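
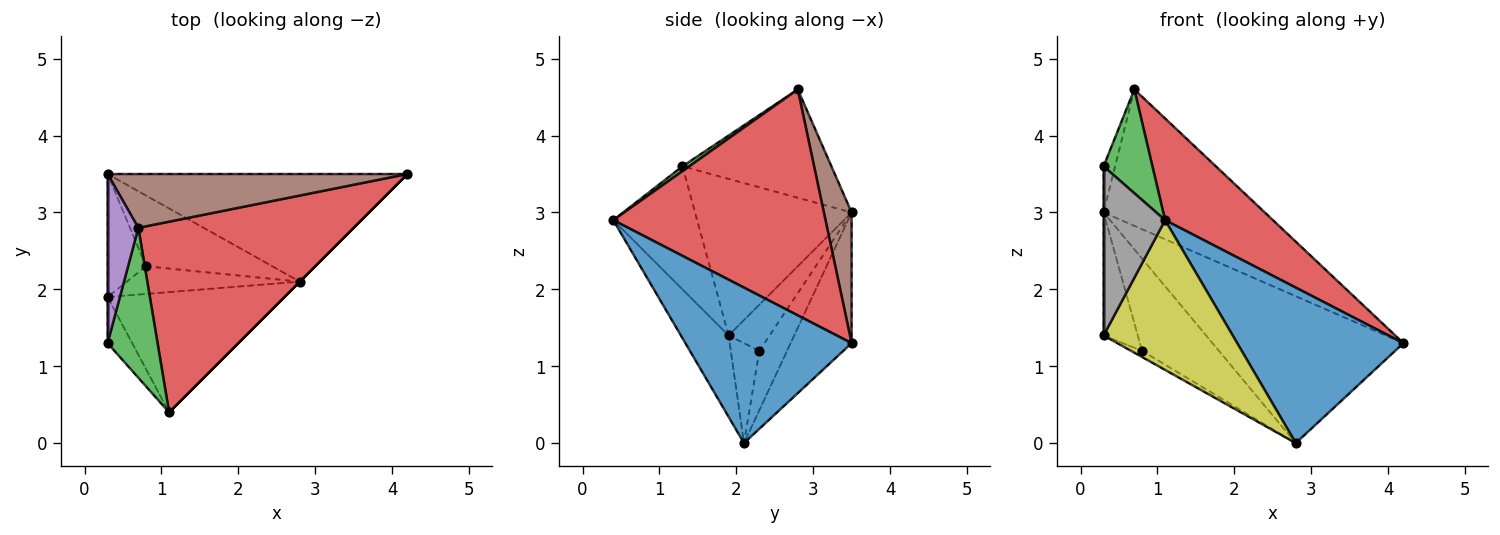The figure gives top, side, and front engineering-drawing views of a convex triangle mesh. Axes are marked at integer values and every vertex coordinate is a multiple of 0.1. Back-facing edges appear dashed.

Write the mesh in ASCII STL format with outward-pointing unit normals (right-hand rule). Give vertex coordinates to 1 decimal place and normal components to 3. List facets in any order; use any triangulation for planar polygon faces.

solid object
 facet normal 0.707 -0.707 0.000
  outer loop
   vertex 2.8 2.1 0.0
   vertex 4.2 3.5 1.3
   vertex 1.1 0.4 2.9
  endloop
 endfacet
 facet normal -0.250 0.781 -0.572
  outer loop
   vertex 0.3 3.5 3.0
   vertex 4.2 3.5 1.3
   vertex 2.8 2.1 0.0
  endloop
 endfacet
 facet normal 0.079 -0.567 0.820
  outer loop
   vertex 0.7 2.8 4.6
   vertex 0.3 1.3 3.6
   vertex 1.1 0.4 2.9
  endloop
 endfacet
 facet normal 0.679 -0.345 0.647
  outer loop
   vertex 0.7 2.8 4.6
   vertex 1.1 0.4 2.9
   vertex 4.2 3.5 1.3
  endloop
 endfacet
 facet normal -0.959 0.074 0.272
  outer loop
   vertex 0.7 2.8 4.6
   vertex 0.3 3.5 3.0
   vertex 0.3 1.3 3.6
  endloop
 endfacet
 facet normal 0.158 0.919 0.362
  outer loop
   vertex 0.7 2.8 4.6
   vertex 4.2 3.5 1.3
   vertex 0.3 3.5 3.0
  endloop
 endfacet
 facet normal -1.000 0.000 0.000
  outer loop
   vertex 0.3 1.9 1.4
   vertex 0.3 1.3 3.6
   vertex 0.3 3.5 3.0
  endloop
 endfacet
 facet normal -0.796 -0.584 -0.159
  outer loop
   vertex 0.3 1.9 1.4
   vertex 1.1 0.4 2.9
   vertex 0.3 1.3 3.6
  endloop
 endfacet
 facet normal -0.277 -0.749 -0.602
  outer loop
   vertex 0.3 1.9 1.4
   vertex 2.8 2.1 0.0
   vertex 1.1 0.4 2.9
  endloop
 endfacet
 facet normal -0.275 0.763 -0.585
  outer loop
   vertex 0.8 2.3 1.2
   vertex 0.3 3.5 3.0
   vertex 2.8 2.1 0.0
  endloop
 endfacet
 facet normal -0.491 0.189 -0.850
  outer loop
   vertex 0.8 2.3 1.2
   vertex 2.8 2.1 0.0
   vertex 0.3 1.9 1.4
  endloop
 endfacet
 facet normal -0.647 0.539 -0.539
  outer loop
   vertex 0.8 2.3 1.2
   vertex 0.3 1.9 1.4
   vertex 0.3 3.5 3.0
  endloop
 endfacet
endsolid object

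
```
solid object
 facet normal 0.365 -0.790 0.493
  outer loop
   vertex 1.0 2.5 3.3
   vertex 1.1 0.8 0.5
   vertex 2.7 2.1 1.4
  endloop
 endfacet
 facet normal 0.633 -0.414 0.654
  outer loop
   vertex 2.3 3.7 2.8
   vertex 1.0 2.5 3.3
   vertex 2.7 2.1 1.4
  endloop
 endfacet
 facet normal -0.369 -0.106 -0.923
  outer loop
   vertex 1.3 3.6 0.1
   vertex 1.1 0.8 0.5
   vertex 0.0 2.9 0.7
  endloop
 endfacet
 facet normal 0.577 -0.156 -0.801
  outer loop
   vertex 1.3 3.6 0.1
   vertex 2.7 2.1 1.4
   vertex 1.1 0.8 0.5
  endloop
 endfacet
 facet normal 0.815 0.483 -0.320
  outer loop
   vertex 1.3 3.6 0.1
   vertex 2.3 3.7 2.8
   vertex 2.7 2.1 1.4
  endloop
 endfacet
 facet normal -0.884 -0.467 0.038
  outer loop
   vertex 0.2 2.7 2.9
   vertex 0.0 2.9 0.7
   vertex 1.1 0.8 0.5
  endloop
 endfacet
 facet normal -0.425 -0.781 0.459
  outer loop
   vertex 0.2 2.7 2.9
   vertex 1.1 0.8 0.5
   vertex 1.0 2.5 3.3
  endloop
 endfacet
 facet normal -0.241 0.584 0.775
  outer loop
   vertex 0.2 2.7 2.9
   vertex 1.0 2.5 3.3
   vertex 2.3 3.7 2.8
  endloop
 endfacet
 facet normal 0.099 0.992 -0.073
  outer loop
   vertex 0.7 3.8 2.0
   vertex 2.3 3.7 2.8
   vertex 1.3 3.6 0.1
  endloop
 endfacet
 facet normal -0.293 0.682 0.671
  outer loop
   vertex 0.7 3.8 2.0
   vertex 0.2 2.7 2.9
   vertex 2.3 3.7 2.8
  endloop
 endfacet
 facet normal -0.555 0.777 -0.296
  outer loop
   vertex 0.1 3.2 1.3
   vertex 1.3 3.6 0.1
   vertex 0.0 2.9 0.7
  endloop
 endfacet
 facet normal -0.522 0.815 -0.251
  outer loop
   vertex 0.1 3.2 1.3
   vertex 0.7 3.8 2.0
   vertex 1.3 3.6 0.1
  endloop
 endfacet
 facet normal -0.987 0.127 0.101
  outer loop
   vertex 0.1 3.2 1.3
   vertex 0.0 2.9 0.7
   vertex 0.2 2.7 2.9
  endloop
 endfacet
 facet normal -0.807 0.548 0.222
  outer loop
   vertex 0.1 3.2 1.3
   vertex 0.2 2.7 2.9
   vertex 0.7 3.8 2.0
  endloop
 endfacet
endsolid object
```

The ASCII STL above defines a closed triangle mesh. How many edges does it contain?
21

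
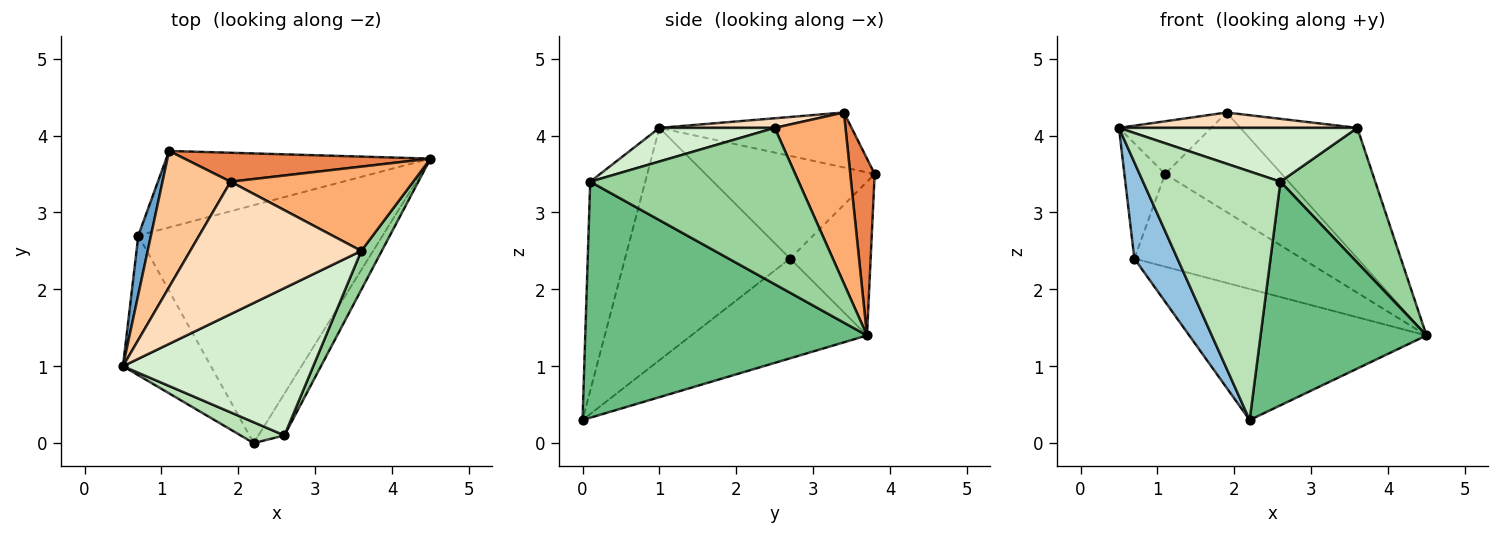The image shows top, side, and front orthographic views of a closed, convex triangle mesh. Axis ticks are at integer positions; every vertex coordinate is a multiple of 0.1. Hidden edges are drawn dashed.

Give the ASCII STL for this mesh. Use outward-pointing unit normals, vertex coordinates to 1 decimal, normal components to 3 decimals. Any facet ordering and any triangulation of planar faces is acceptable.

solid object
 facet normal -0.965 0.232 0.119
  outer loop
   vertex 0.7 2.7 2.4
   vertex 0.5 1.0 4.1
   vertex 1.1 3.8 3.5
  endloop
 endfacet
 facet normal -0.909 -0.237 -0.344
  outer loop
   vertex 0.7 2.7 2.4
   vertex 2.2 0.0 0.3
   vertex 0.5 1.0 4.1
  endloop
 endfacet
 facet normal -0.347 0.723 -0.597
  outer loop
   vertex 0.7 2.7 2.4
   vertex 1.1 3.8 3.5
   vertex 4.5 3.7 1.4
  endloop
 endfacet
 facet normal -0.337 0.454 -0.825
  outer loop
   vertex 0.7 2.7 2.4
   vertex 4.5 3.7 1.4
   vertex 2.2 0.0 0.3
  endloop
 endfacet
 facet normal 0.197 0.941 0.274
  outer loop
   vertex 1.9 3.4 4.3
   vertex 4.5 3.7 1.4
   vertex 1.1 3.8 3.5
  endloop
 endfacet
 facet normal 0.453 0.749 0.484
  outer loop
   vertex 1.9 3.4 4.3
   vertex 3.6 2.5 4.1
   vertex 4.5 3.7 1.4
  endloop
 endfacet
 facet normal -0.601 0.289 0.745
  outer loop
   vertex 1.9 3.4 4.3
   vertex 1.1 3.8 3.5
   vertex 0.5 1.0 4.1
  endloop
 endfacet
 facet normal 0.056 -0.115 0.992
  outer loop
   vertex 1.9 3.4 4.3
   vertex 0.5 1.0 4.1
   vertex 3.6 2.5 4.1
  endloop
 endfacet
 facet normal 0.858 -0.505 -0.094
  outer loop
   vertex 2.6 0.1 3.4
   vertex 2.2 0.0 0.3
   vertex 4.5 3.7 1.4
  endloop
 endfacet
 facet normal 0.904 -0.411 0.119
  outer loop
   vertex 2.6 0.1 3.4
   vertex 4.5 3.7 1.4
   vertex 3.6 2.5 4.1
  endloop
 endfacet
 facet normal -0.371 -0.925 0.078
  outer loop
   vertex 2.6 0.1 3.4
   vertex 0.5 1.0 4.1
   vertex 2.2 0.0 0.3
  endloop
 endfacet
 facet normal 0.164 -0.339 0.927
  outer loop
   vertex 2.6 0.1 3.4
   vertex 3.6 2.5 4.1
   vertex 0.5 1.0 4.1
  endloop
 endfacet
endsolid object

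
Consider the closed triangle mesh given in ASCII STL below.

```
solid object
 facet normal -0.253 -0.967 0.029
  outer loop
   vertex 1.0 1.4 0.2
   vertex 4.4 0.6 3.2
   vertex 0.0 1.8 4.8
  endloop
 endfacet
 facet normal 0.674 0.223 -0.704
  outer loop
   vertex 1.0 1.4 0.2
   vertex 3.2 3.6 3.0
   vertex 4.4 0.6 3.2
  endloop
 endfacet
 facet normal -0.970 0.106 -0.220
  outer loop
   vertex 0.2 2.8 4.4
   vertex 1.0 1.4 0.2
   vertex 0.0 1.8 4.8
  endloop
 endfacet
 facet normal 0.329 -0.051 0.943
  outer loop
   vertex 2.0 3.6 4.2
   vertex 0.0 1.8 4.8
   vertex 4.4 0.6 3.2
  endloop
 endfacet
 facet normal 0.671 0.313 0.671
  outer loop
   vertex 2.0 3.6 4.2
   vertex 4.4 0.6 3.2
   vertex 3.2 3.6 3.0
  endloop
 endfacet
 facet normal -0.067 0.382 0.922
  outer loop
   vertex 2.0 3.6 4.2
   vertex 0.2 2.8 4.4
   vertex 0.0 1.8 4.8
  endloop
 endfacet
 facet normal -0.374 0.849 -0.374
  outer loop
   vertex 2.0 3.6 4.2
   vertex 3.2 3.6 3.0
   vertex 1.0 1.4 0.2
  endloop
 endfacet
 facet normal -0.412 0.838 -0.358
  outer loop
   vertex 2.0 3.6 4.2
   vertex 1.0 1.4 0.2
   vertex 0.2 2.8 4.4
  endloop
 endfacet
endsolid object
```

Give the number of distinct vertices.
6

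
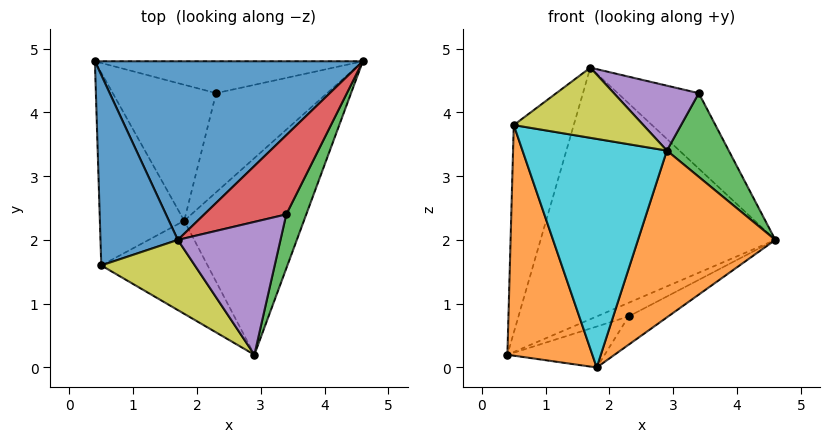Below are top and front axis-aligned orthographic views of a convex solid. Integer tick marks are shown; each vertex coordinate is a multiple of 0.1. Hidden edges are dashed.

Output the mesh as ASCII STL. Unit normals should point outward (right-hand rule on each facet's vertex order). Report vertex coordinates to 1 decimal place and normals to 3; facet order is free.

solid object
 facet normal -0.241 0.791 0.562
  outer loop
   vertex 1.7 2.0 4.7
   vertex 4.6 4.8 2.0
   vertex 0.4 4.8 0.2
  endloop
 endfacet
 facet normal 0.747 -0.430 -0.507
  outer loop
   vertex 1.8 2.3 0.0
   vertex 4.6 4.8 2.0
   vertex 2.9 0.2 3.4
  endloop
 endfacet
 facet normal 0.939 -0.290 0.187
  outer loop
   vertex 3.4 2.4 4.3
   vertex 2.9 0.2 3.4
   vertex 4.6 4.8 2.0
  endloop
 endfacet
 facet normal 0.008 0.690 0.724
  outer loop
   vertex 3.4 2.4 4.3
   vertex 4.6 4.8 2.0
   vertex 1.7 2.0 4.7
  endloop
 endfacet
 facet normal 0.300 -0.419 0.857
  outer loop
   vertex 3.4 2.4 4.3
   vertex 1.7 2.0 4.7
   vertex 2.9 0.2 3.4
  endloop
 endfacet
 facet normal 0.367 0.367 -0.855
  outer loop
   vertex 2.3 4.3 0.8
   vertex 0.4 4.8 0.2
   vertex 4.6 4.8 2.0
  endloop
 endfacet
 facet normal 0.354 0.270 -0.896
  outer loop
   vertex 2.3 4.3 0.8
   vertex 1.8 2.3 0.0
   vertex 0.4 4.8 0.2
  endloop
 endfacet
 facet normal 0.404 0.251 -0.880
  outer loop
   vertex 2.3 4.3 0.8
   vertex 4.6 4.8 2.0
   vertex 1.8 2.3 0.0
  endloop
 endfacet
 facet normal -0.283 -0.678 0.678
  outer loop
   vertex 0.5 1.6 3.8
   vertex 2.9 0.2 3.4
   vertex 1.7 2.0 4.7
  endloop
 endfacet
 facet normal -0.516 -0.793 -0.323
  outer loop
   vertex 0.5 1.6 3.8
   vertex 1.8 2.3 0.0
   vertex 2.9 0.2 3.4
  endloop
 endfacet
 facet normal -0.601 0.589 0.540
  outer loop
   vertex 0.5 1.6 3.8
   vertex 1.7 2.0 4.7
   vertex 0.4 4.8 0.2
  endloop
 endfacet
 facet normal -0.825 -0.433 -0.362
  outer loop
   vertex 0.5 1.6 3.8
   vertex 0.4 4.8 0.2
   vertex 1.8 2.3 0.0
  endloop
 endfacet
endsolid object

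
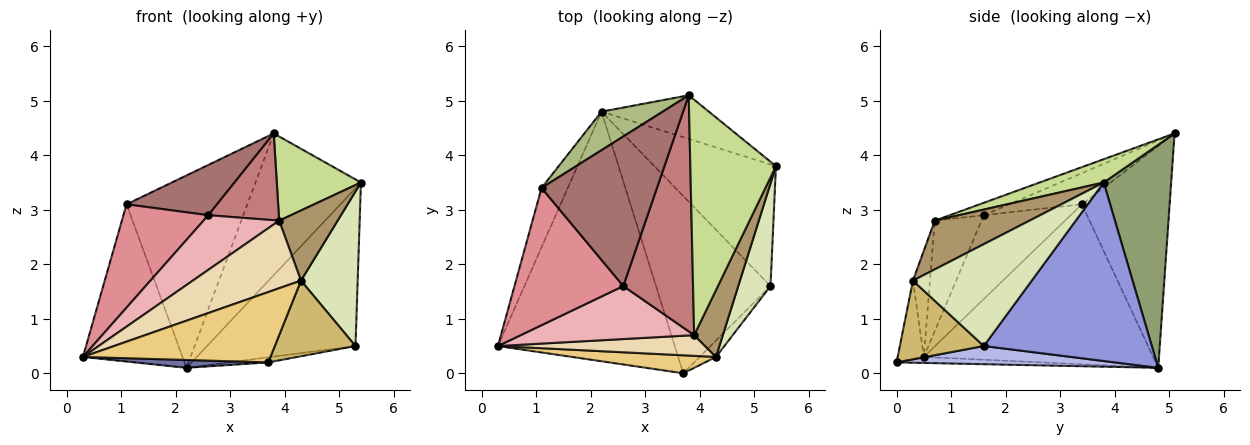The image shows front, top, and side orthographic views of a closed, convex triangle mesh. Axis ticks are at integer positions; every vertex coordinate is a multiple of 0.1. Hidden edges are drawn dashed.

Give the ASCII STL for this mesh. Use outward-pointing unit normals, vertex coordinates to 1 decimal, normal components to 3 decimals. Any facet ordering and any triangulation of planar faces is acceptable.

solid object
 facet normal -0.034 -0.031 -0.999
  outer loop
   vertex 3.7 0.0 0.2
   vertex 0.3 0.5 0.3
   vertex 2.2 4.8 0.1
  endloop
 endfacet
 facet normal -0.907 0.394 -0.149
  outer loop
   vertex 1.1 3.4 3.1
   vertex 2.2 4.8 0.1
   vertex 0.3 0.5 0.3
  endloop
 endfacet
 facet normal 0.667 0.590 -0.455
  outer loop
   vertex 5.3 1.6 0.5
   vertex 2.2 4.8 0.1
   vertex 5.4 3.8 3.5
  endloop
 endfacet
 facet normal 0.157 0.028 -0.987
  outer loop
   vertex 5.3 1.6 0.5
   vertex 3.7 0.0 0.2
   vertex 2.2 4.8 0.1
  endloop
 endfacet
 facet normal 0.521 0.816 -0.251
  outer loop
   vertex 3.8 5.1 4.4
   vertex 5.4 3.8 3.5
   vertex 2.2 4.8 0.1
  endloop
 endfacet
 facet normal -0.580 0.799 0.160
  outer loop
   vertex 3.8 5.1 4.4
   vertex 2.2 4.8 0.1
   vertex 1.1 3.4 3.1
  endloop
 endfacet
 facet normal 0.248 -0.326 0.912
  outer loop
   vertex 3.9 0.7 2.8
   vertex 5.4 3.8 3.5
   vertex 3.8 5.1 4.4
  endloop
 endfacet
 facet normal 0.868 -0.414 0.275
  outer loop
   vertex 4.3 0.3 1.7
   vertex 5.3 1.6 0.5
   vertex 5.4 3.8 3.5
  endloop
 endfacet
 facet normal 0.761 -0.469 0.447
  outer loop
   vertex 4.3 0.3 1.7
   vertex 5.4 3.8 3.5
   vertex 3.9 0.7 2.8
  endloop
 endfacet
 facet normal 0.713 -0.685 -0.148
  outer loop
   vertex 4.3 0.3 1.7
   vertex 3.7 0.0 0.2
   vertex 5.3 1.6 0.5
  endloop
 endfacet
 facet normal -0.134 -0.960 0.246
  outer loop
   vertex 4.3 0.3 1.7
   vertex 0.3 0.5 0.3
   vertex 3.7 0.0 0.2
  endloop
 endfacet
 facet normal -0.149 -0.945 0.290
  outer loop
   vertex 4.3 0.3 1.7
   vertex 3.9 0.7 2.8
   vertex 0.3 0.5 0.3
  endloop
 endfacet
 facet normal -0.248 -0.309 0.918
  outer loop
   vertex 2.6 1.6 2.9
   vertex 3.8 5.1 4.4
   vertex 1.1 3.4 3.1
  endloop
 endfacet
 facet normal -0.164 -0.340 0.926
  outer loop
   vertex 2.6 1.6 2.9
   vertex 3.9 0.7 2.8
   vertex 3.8 5.1 4.4
  endloop
 endfacet
 facet normal -0.524 -0.512 0.680
  outer loop
   vertex 2.6 1.6 2.9
   vertex 1.1 3.4 3.1
   vertex 0.3 0.5 0.3
  endloop
 endfacet
 facet normal -0.405 -0.656 0.636
  outer loop
   vertex 2.6 1.6 2.9
   vertex 0.3 0.5 0.3
   vertex 3.9 0.7 2.8
  endloop
 endfacet
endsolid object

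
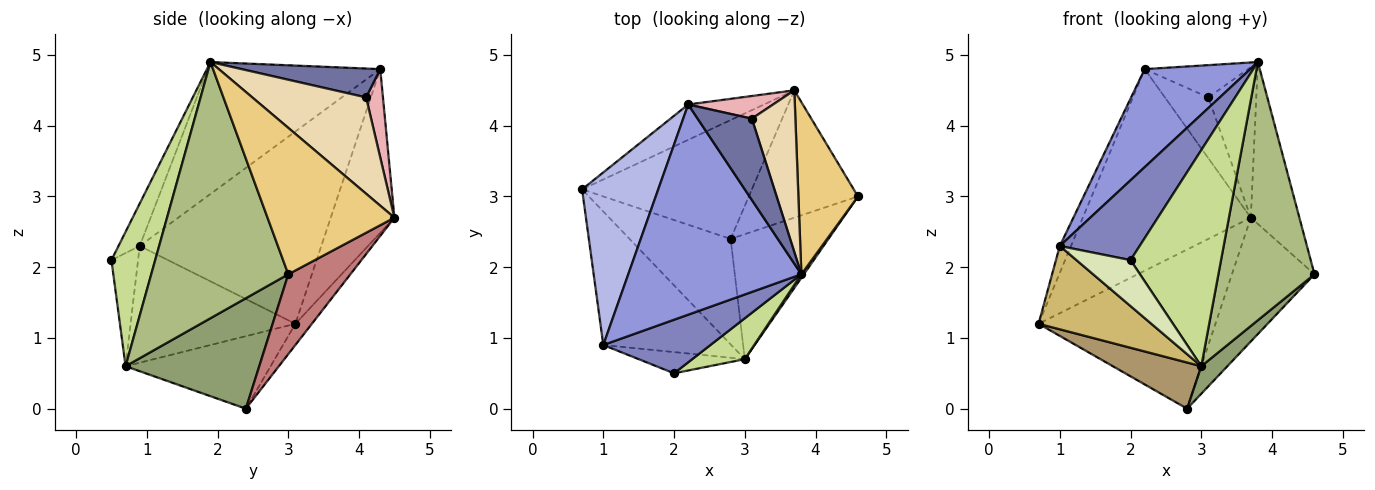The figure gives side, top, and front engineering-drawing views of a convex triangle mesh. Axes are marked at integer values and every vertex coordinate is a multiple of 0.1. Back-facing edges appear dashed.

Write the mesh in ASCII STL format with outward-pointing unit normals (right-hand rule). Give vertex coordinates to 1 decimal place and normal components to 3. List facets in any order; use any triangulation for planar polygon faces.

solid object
 facet normal 0.444 0.330 0.833
  outer loop
   vertex 3.1 4.1 4.4
   vertex 2.2 4.3 4.8
   vertex 3.8 1.9 4.9
  endloop
 endfacet
 facet normal -0.216 -0.811 0.544
  outer loop
   vertex 1.0 0.9 2.3
   vertex 2.0 0.5 2.1
   vertex 3.8 1.9 4.9
  endloop
 endfacet
 facet normal -0.568 -0.348 0.746
  outer loop
   vertex 1.0 0.9 2.3
   vertex 3.8 1.9 4.9
   vertex 2.2 4.3 4.8
  endloop
 endfacet
 facet normal -0.928 0.057 0.368
  outer loop
   vertex 1.0 0.9 2.3
   vertex 2.2 4.3 4.8
   vertex 0.7 3.1 1.2
  endloop
 endfacet
 facet normal 0.741 -0.144 -0.656
  outer loop
   vertex 3.0 0.7 0.6
   vertex 2.8 2.4 0.0
   vertex 4.6 3.0 1.9
  endloop
 endfacet
 facet normal 0.819 -0.574 0.008
  outer loop
   vertex 3.0 0.7 0.6
   vertex 4.6 3.0 1.9
   vertex 3.8 1.9 4.9
  endloop
 endfacet
 facet normal 0.429 -0.887 0.168
  outer loop
   vertex 3.0 0.7 0.6
   vertex 3.8 1.9 4.9
   vertex 2.0 0.5 2.1
  endloop
 endfacet
 facet normal -0.408 -0.829 -0.383
  outer loop
   vertex 3.0 0.7 0.6
   vertex 2.0 0.5 2.1
   vertex 1.0 0.9 2.3
  endloop
 endfacet
 facet normal -0.549 -0.335 -0.766
  outer loop
   vertex 3.0 0.7 0.6
   vertex 0.7 3.1 1.2
   vertex 2.8 2.4 0.0
  endloop
 endfacet
 facet normal -0.612 -0.419 -0.671
  outer loop
   vertex 3.0 0.7 0.6
   vertex 1.0 0.9 2.3
   vertex 0.7 3.1 1.2
  endloop
 endfacet
 facet normal 0.873 0.334 0.355
  outer loop
   vertex 3.7 4.5 2.7
   vertex 3.8 1.9 4.9
   vertex 4.6 3.0 1.9
  endloop
 endfacet
 facet normal 0.851 0.358 0.385
  outer loop
   vertex 3.7 4.5 2.7
   vertex 3.1 4.1 4.4
   vertex 3.8 1.9 4.9
  endloop
 endfacet
 facet normal -0.075 0.799 -0.597
  outer loop
   vertex 3.7 4.5 2.7
   vertex 2.8 2.4 0.0
   vertex 0.7 3.1 1.2
  endloop
 endfacet
 facet normal 0.464 0.617 -0.635
  outer loop
   vertex 3.7 4.5 2.7
   vertex 4.6 3.0 1.9
   vertex 2.8 2.4 0.0
  endloop
 endfacet
 facet normal -0.350 0.923 -0.162
  outer loop
   vertex 3.7 4.5 2.7
   vertex 0.7 3.1 1.2
   vertex 2.2 4.3 4.8
  endloop
 endfacet
 facet normal 0.341 0.881 0.328
  outer loop
   vertex 3.7 4.5 2.7
   vertex 2.2 4.3 4.8
   vertex 3.1 4.1 4.4
  endloop
 endfacet
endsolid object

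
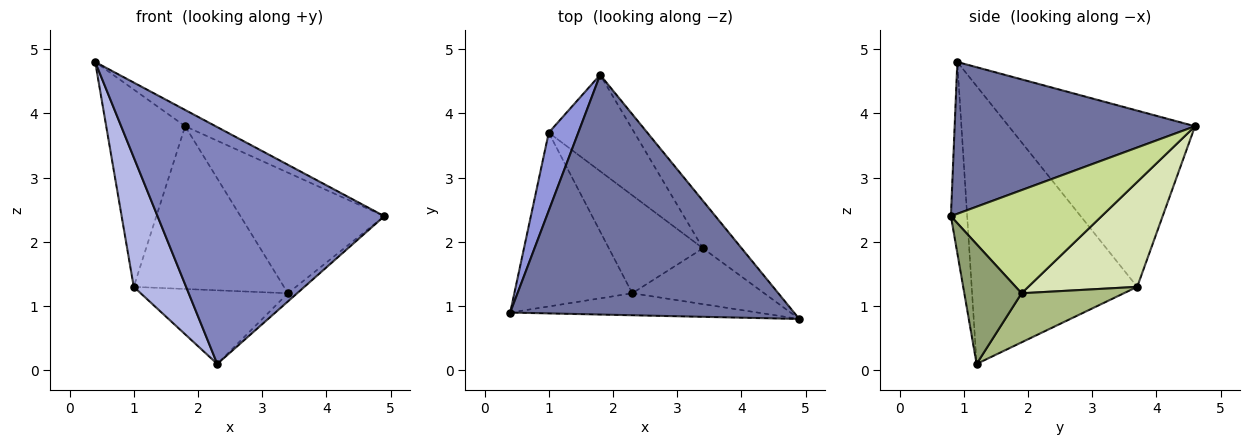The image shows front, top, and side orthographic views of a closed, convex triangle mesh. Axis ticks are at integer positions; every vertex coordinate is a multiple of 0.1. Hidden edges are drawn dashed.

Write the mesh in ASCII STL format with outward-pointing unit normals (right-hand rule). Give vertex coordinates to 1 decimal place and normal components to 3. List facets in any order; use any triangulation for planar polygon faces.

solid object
 facet normal 0.471 0.060 0.880
  outer loop
   vertex 1.8 4.6 3.8
   vertex 0.4 0.9 4.8
   vertex 4.9 0.8 2.4
  endloop
 endfacet
 facet normal -0.071 -0.993 -0.092
  outer loop
   vertex 2.3 1.2 0.1
   vertex 4.9 0.8 2.4
   vertex 0.4 0.9 4.8
  endloop
 endfacet
 facet normal -0.910 0.386 0.152
  outer loop
   vertex 1.0 3.7 1.3
   vertex 0.4 0.9 4.8
   vertex 1.8 4.6 3.8
  endloop
 endfacet
 facet normal -0.884 -0.280 -0.375
  outer loop
   vertex 1.0 3.7 1.3
   vertex 2.3 1.2 0.1
   vertex 0.4 0.9 4.8
  endloop
 endfacet
 facet normal 0.668 0.108 -0.736
  outer loop
   vertex 3.4 1.9 1.2
   vertex 4.9 0.8 2.4
   vertex 2.3 1.2 0.1
  endloop
 endfacet
 facet normal 0.385 0.554 -0.738
  outer loop
   vertex 3.4 1.9 1.2
   vertex 2.3 1.2 0.1
   vertex 1.0 3.7 1.3
  endloop
 endfacet
 facet normal 0.698 0.666 -0.262
  outer loop
   vertex 3.4 1.9 1.2
   vertex 1.8 4.6 3.8
   vertex 4.9 0.8 2.4
  endloop
 endfacet
 facet normal 0.529 0.730 -0.432
  outer loop
   vertex 3.4 1.9 1.2
   vertex 1.0 3.7 1.3
   vertex 1.8 4.6 3.8
  endloop
 endfacet
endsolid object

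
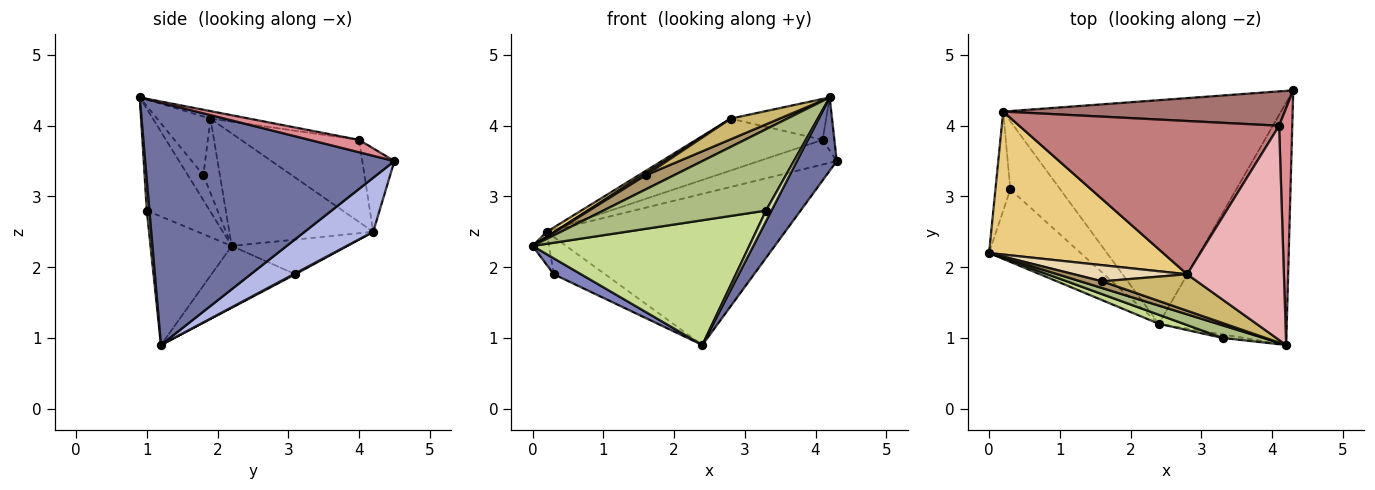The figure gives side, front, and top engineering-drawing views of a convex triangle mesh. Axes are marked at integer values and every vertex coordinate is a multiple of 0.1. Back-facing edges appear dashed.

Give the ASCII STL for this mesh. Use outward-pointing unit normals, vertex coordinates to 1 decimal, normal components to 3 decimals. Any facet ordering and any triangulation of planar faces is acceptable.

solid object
 facet normal 0.876 -0.140 -0.462
  outer loop
   vertex 2.4 1.2 0.9
   vertex 4.3 4.5 3.5
   vertex 4.2 0.9 4.4
  endloop
 endfacet
 facet normal -0.550 -0.179 -0.816
  outer loop
   vertex 0.3 3.1 1.9
   vertex 2.4 1.2 0.9
   vertex 0.0 2.2 2.3
  endloop
 endfacet
 facet normal -0.911 0.130 -0.391
  outer loop
   vertex 0.2 4.2 2.5
   vertex 0.3 3.1 1.9
   vertex 0.0 2.2 2.3
  endloop
 endfacet
 facet normal 0.159 0.553 -0.818
  outer loop
   vertex 0.2 4.2 2.5
   vertex 4.3 4.5 3.5
   vertex 2.4 1.2 0.9
  endloop
 endfacet
 facet normal 0.017 0.480 -0.877
  outer loop
   vertex 0.2 4.2 2.5
   vertex 2.4 1.2 0.9
   vertex 0.3 3.1 1.9
  endloop
 endfacet
 facet normal -0.357 -0.923 0.143
  outer loop
   vertex 3.3 1.0 2.8
   vertex 4.2 0.9 4.4
   vertex 0.0 2.2 2.3
  endloop
 endfacet
 facet normal -0.350 -0.934 0.067
  outer loop
   vertex 3.3 1.0 2.8
   vertex 0.0 2.2 2.3
   vertex 2.4 1.2 0.9
  endloop
 endfacet
 facet normal 0.415 -0.863 -0.288
  outer loop
   vertex 3.3 1.0 2.8
   vertex 2.4 1.2 0.9
   vertex 4.2 0.9 4.4
  endloop
 endfacet
 facet normal -0.443 -0.809 0.385
  outer loop
   vertex 1.6 1.8 3.3
   vertex 0.0 2.2 2.3
   vertex 4.2 0.9 4.4
  endloop
 endfacet
 facet normal -0.474 -0.434 0.766
  outer loop
   vertex 2.8 1.9 4.1
   vertex 1.6 1.8 3.3
   vertex 4.2 0.9 4.4
  endloop
 endfacet
 facet normal -0.543 -0.030 0.839
  outer loop
   vertex 2.8 1.9 4.1
   vertex 0.2 4.2 2.5
   vertex 0.0 2.2 2.3
  endloop
 endfacet
 facet normal -0.546 -0.104 0.832
  outer loop
   vertex 2.8 1.9 4.1
   vertex 0.0 2.2 2.3
   vertex 1.6 1.8 3.3
  endloop
 endfacet
 facet normal -0.234 0.567 0.790
  outer loop
   vertex 4.1 4.0 3.8
   vertex 4.3 4.5 3.5
   vertex 0.2 4.2 2.5
  endloop
 endfacet
 facet normal -0.287 0.307 0.907
  outer loop
   vertex 4.1 4.0 3.8
   vertex 0.2 4.2 2.5
   vertex 2.8 1.9 4.1
  endloop
 endfacet
 facet normal 0.676 0.161 0.719
  outer loop
   vertex 4.1 4.0 3.8
   vertex 4.2 0.9 4.4
   vertex 4.3 4.5 3.5
  endloop
 endfacet
 facet normal -0.076 0.187 0.979
  outer loop
   vertex 4.1 4.0 3.8
   vertex 2.8 1.9 4.1
   vertex 4.2 0.9 4.4
  endloop
 endfacet
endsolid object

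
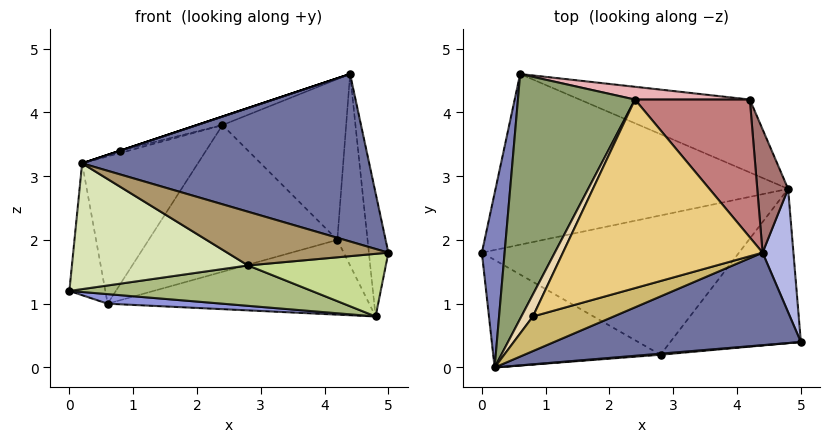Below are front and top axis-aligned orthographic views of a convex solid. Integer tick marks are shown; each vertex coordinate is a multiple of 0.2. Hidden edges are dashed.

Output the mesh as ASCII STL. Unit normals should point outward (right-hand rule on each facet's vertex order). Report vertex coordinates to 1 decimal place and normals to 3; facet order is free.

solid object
 facet normal 0.209 -0.856 0.473
  outer loop
   vertex 0.2 0.0 3.2
   vertex 5.0 0.4 1.8
   vertex 4.4 1.8 4.6
  endloop
 endfacet
 facet normal -0.931 0.220 0.291
  outer loop
   vertex 0.2 0.0 3.2
   vertex 0.6 4.6 1.0
   vertex 0.0 1.8 1.2
  endloop
 endfacet
 facet normal -0.071 -0.056 -0.996
  outer loop
   vertex 4.8 2.8 0.8
   vertex 0.0 1.8 1.2
   vertex 0.6 4.6 1.0
  endloop
 endfacet
 facet normal 0.980 0.140 0.140
  outer loop
   vertex 4.8 2.8 0.8
   vertex 4.4 1.8 4.6
   vertex 5.0 0.4 1.8
  endloop
 endfacet
 facet normal -0.773 0.327 0.544
  outer loop
   vertex 2.4 4.2 3.8
   vertex 0.6 4.6 1.0
   vertex 0.2 0.0 3.2
  endloop
 endfacet
 facet normal -0.022 -0.279 -0.960
  outer loop
   vertex 2.8 0.2 1.6
   vertex 0.0 1.8 1.2
   vertex 4.8 2.8 0.8
  endloop
 endfacet
 facet normal 0.118 -0.374 -0.920
  outer loop
   vertex 2.8 0.2 1.6
   vertex 4.8 2.8 0.8
   vertex 5.0 0.4 1.8
  endloop
 endfacet
 facet normal -0.323 -0.719 -0.615
  outer loop
   vertex 2.8 0.2 1.6
   vertex 0.2 0.0 3.2
   vertex 0.0 1.8 1.2
  endloop
 endfacet
 facet normal 0.089 -0.996 0.020
  outer loop
   vertex 2.8 0.2 1.6
   vertex 5.0 0.4 1.8
   vertex 0.2 0.0 3.2
  endloop
 endfacet
 facet normal -0.316 0.000 0.949
  outer loop
   vertex 0.8 0.8 3.4
   vertex 0.2 0.0 3.2
   vertex 4.4 1.8 4.6
  endloop
 endfacet
 facet normal -0.327 0.043 0.944
  outer loop
   vertex 0.8 0.8 3.4
   vertex 4.4 1.8 4.6
   vertex 2.4 4.2 3.8
  endloop
 endfacet
 facet normal -0.426 0.095 0.900
  outer loop
   vertex 0.8 0.8 3.4
   vertex 2.4 4.2 3.8
   vertex 0.2 0.0 3.2
  endloop
 endfacet
 facet normal 0.950 0.262 0.169
  outer loop
   vertex 4.2 4.2 2.0
   vertex 4.4 1.8 4.6
   vertex 4.8 2.8 0.8
  endloop
 endfacet
 facet normal 0.545 0.636 0.545
  outer loop
   vertex 4.2 4.2 2.0
   vertex 2.4 4.2 3.8
   vertex 4.4 1.8 4.6
  endloop
 endfacet
 facet normal 0.264 0.690 -0.674
  outer loop
   vertex 4.2 4.2 2.0
   vertex 4.8 2.8 0.8
   vertex 0.6 4.6 1.0
  endloop
 endfacet
 facet normal 0.086 0.993 0.086
  outer loop
   vertex 4.2 4.2 2.0
   vertex 0.6 4.6 1.0
   vertex 2.4 4.2 3.8
  endloop
 endfacet
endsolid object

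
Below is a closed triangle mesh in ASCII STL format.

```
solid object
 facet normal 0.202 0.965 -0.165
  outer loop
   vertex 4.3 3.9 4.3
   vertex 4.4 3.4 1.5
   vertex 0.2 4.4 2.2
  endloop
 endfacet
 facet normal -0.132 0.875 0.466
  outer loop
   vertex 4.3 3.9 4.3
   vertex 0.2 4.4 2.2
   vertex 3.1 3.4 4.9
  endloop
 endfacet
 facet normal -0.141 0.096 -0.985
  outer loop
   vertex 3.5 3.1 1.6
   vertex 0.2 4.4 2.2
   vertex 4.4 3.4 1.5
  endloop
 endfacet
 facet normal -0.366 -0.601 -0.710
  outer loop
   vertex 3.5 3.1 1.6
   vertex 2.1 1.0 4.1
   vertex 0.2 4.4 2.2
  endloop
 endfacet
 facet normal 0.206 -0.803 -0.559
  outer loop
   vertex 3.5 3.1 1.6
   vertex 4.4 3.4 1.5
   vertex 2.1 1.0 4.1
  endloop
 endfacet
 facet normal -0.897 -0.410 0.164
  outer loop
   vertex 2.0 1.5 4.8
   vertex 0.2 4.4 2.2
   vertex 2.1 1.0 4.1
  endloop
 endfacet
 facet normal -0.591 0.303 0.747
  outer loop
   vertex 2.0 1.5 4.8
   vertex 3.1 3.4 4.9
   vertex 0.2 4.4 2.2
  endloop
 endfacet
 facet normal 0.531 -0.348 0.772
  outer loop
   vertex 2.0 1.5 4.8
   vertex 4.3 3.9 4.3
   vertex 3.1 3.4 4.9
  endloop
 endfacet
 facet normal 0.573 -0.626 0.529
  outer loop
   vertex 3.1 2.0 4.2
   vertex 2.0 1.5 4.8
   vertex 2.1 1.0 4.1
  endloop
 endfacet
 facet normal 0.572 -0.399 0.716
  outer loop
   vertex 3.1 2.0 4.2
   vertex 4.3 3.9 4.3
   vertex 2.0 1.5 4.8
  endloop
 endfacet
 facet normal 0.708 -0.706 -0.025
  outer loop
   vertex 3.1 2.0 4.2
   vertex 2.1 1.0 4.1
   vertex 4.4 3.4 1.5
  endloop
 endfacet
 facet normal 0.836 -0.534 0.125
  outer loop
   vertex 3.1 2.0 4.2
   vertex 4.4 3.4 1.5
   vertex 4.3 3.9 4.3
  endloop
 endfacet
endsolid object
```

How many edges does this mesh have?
18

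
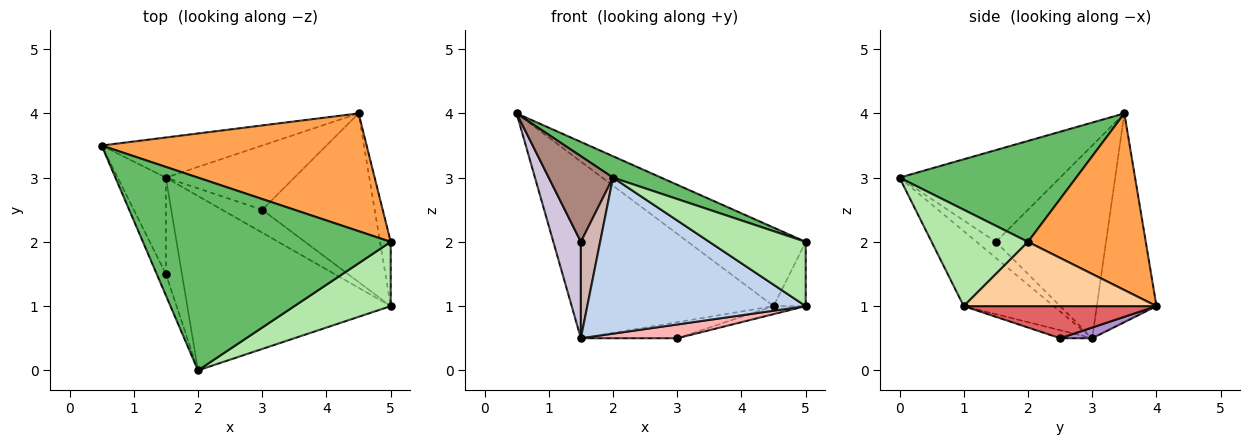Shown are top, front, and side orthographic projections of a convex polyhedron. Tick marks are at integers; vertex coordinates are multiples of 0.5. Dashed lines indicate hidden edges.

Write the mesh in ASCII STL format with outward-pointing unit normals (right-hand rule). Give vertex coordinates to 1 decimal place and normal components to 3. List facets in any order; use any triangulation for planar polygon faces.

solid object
 facet normal -0.277 0.937 -0.213
  outer loop
   vertex 1.5 3.0 0.5
   vertex 0.5 3.5 4.0
   vertex 4.5 4.0 1.0
  endloop
 endfacet
 facet normal -0.265 -0.643 -0.719
  outer loop
   vertex 2.0 0.0 3.0
   vertex 1.5 3.0 0.5
   vertex 5.0 1.0 1.0
  endloop
 endfacet
 facet normal 0.485 0.485 0.728
  outer loop
   vertex 5.0 2.0 2.0
   vertex 4.5 4.0 1.0
   vertex 0.5 3.5 4.0
  endloop
 endfacet
 facet normal 0.973 0.162 -0.162
  outer loop
   vertex 5.0 2.0 2.0
   vertex 5.0 1.0 1.0
   vertex 4.5 4.0 1.0
  endloop
 endfacet
 facet normal 0.375 -0.102 0.921
  outer loop
   vertex 5.0 2.0 2.0
   vertex 0.5 3.5 4.0
   vertex 2.0 0.0 3.0
  endloop
 endfacet
 facet normal 0.577 -0.577 0.577
  outer loop
   vertex 5.0 2.0 2.0
   vertex 2.0 0.0 3.0
   vertex 5.0 1.0 1.0
  endloop
 endfacet
 facet normal 0.274 0.046 -0.961
  outer loop
   vertex 3.0 2.5 0.5
   vertex 4.5 4.0 1.0
   vertex 5.0 1.0 1.0
  endloop
 endfacet
 facet normal -0.169 -0.507 -0.845
  outer loop
   vertex 3.0 2.5 0.5
   vertex 5.0 1.0 1.0
   vertex 1.5 3.0 0.5
  endloop
 endfacet
 facet normal 0.081 0.242 -0.967
  outer loop
   vertex 3.0 2.5 0.5
   vertex 1.5 3.0 0.5
   vertex 4.5 4.0 1.0
  endloop
 endfacet
 facet normal -0.943 -0.236 -0.236
  outer loop
   vertex 1.5 1.5 2.0
   vertex 0.5 3.5 4.0
   vertex 1.5 3.0 0.5
  endloop
 endfacet
 facet normal -0.925 -0.370 -0.092
  outer loop
   vertex 1.5 1.5 2.0
   vertex 2.0 0.0 3.0
   vertex 0.5 3.5 4.0
  endloop
 endfacet
 facet normal -0.577 -0.577 -0.577
  outer loop
   vertex 1.5 1.5 2.0
   vertex 1.5 3.0 0.5
   vertex 2.0 0.0 3.0
  endloop
 endfacet
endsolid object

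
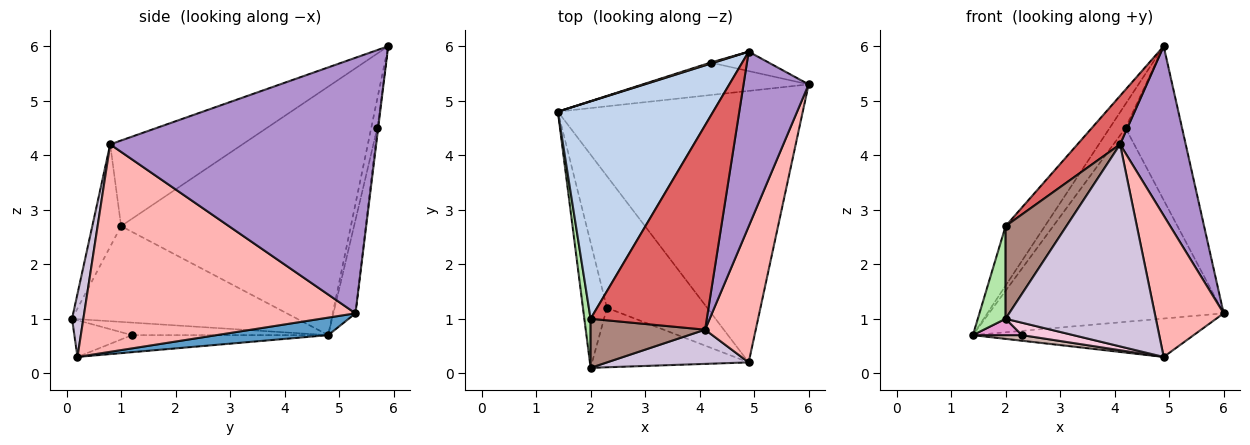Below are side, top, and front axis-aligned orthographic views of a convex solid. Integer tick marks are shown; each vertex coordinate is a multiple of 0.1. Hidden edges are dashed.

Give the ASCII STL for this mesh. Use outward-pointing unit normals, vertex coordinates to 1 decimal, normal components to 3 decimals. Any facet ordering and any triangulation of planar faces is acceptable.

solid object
 facet normal 0.071 0.140 -0.988
  outer loop
   vertex 4.9 0.2 0.3
   vertex 1.4 4.8 0.7
   vertex 6.0 5.3 1.1
  endloop
 endfacet
 facet normal -0.839 0.144 0.524
  outer loop
   vertex 2.0 1.0 2.7
   vertex 4.9 5.9 6.0
   vertex 1.4 4.8 0.7
  endloop
 endfacet
 facet normal -0.092 0.982 -0.164
  outer loop
   vertex 4.2 5.7 4.5
   vertex 6.0 5.3 1.1
   vertex 1.4 4.8 0.7
  endloop
 endfacet
 facet normal -0.357 0.933 0.042
  outer loop
   vertex 4.2 5.7 4.5
   vertex 1.4 4.8 0.7
   vertex 4.9 5.9 6.0
  endloop
 endfacet
 facet normal -0.016 0.992 -0.125
  outer loop
   vertex 4.2 5.7 4.5
   vertex 4.9 5.9 6.0
   vertex 6.0 5.3 1.1
  endloop
 endfacet
 facet normal -0.990 -0.122 0.065
  outer loop
   vertex 2.0 0.1 1.0
   vertex 2.0 1.0 2.7
   vertex 1.4 4.8 0.7
  endloop
 endfacet
 facet normal -0.583 -0.188 0.791
  outer loop
   vertex 4.1 0.8 4.2
   vertex 4.9 5.9 6.0
   vertex 2.0 1.0 2.7
  endloop
 endfacet
 facet normal 0.943 -0.240 0.230
  outer loop
   vertex 4.1 0.8 4.2
   vertex 4.9 0.2 0.3
   vertex 6.0 5.3 1.1
  endloop
 endfacet
 facet normal 0.942 -0.233 0.240
  outer loop
   vertex 4.1 0.8 4.2
   vertex 6.0 5.3 1.1
   vertex 4.9 5.9 6.0
  endloop
 endfacet
 facet normal 0.074 -0.983 0.166
  outer loop
   vertex 4.1 0.8 4.2
   vertex 2.0 0.1 1.0
   vertex 4.9 0.2 0.3
  endloop
 endfacet
 facet normal -0.386 -0.815 0.432
  outer loop
   vertex 4.1 0.8 4.2
   vertex 2.0 1.0 2.7
   vertex 2.0 0.1 1.0
  endloop
 endfacet
 facet normal -0.168 -0.042 -0.985
  outer loop
   vertex 2.3 1.2 0.7
   vertex 1.4 4.8 0.7
   vertex 4.9 0.2 0.3
  endloop
 endfacet
 facet normal -0.460 -0.115 -0.881
  outer loop
   vertex 2.3 1.2 0.7
   vertex 2.0 0.1 1.0
   vertex 1.4 4.8 0.7
  endloop
 endfacet
 facet normal -0.223 -0.199 -0.954
  outer loop
   vertex 2.3 1.2 0.7
   vertex 4.9 0.2 0.3
   vertex 2.0 0.1 1.0
  endloop
 endfacet
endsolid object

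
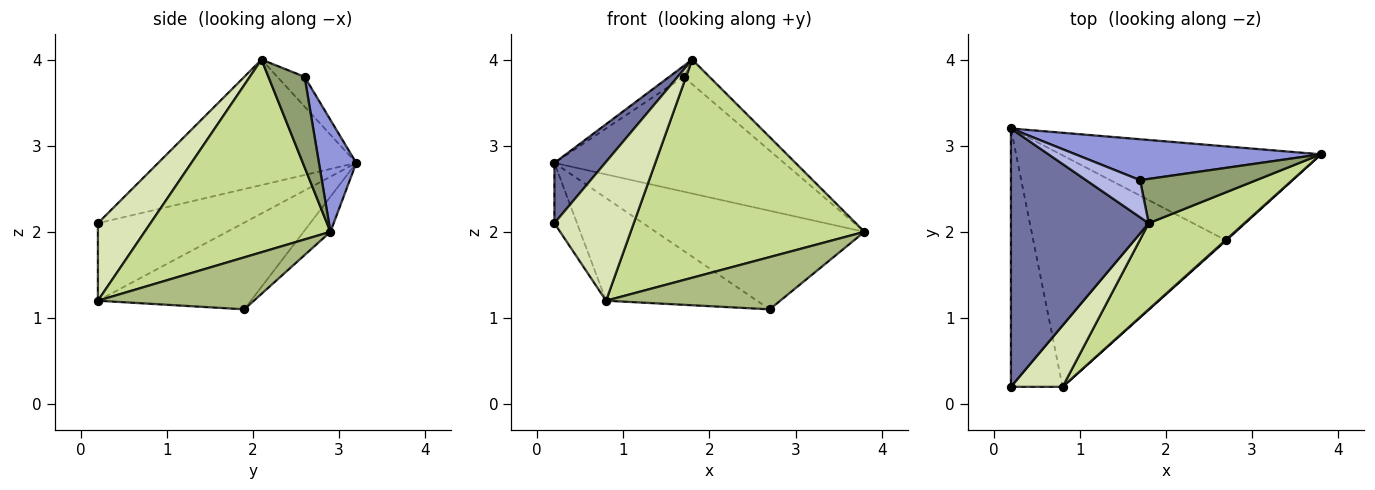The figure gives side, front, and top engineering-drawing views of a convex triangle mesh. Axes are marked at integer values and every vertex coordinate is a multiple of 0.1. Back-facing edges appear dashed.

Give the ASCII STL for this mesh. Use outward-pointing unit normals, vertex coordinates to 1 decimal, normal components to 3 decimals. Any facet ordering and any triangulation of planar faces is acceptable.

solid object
 facet normal -0.663 -0.170 0.729
  outer loop
   vertex 1.8 2.1 4.0
   vertex 0.2 3.2 2.8
   vertex 0.2 0.2 2.1
  endloop
 endfacet
 facet normal -0.093 0.720 -0.687
  outer loop
   vertex 2.7 1.9 1.1
   vertex 0.2 3.2 2.8
   vertex 3.8 2.9 2.0
  endloop
 endfacet
 facet normal 0.151 0.931 0.332
  outer loop
   vertex 1.7 2.6 3.8
   vertex 3.8 2.9 2.0
   vertex 0.2 3.2 2.8
  endloop
 endfacet
 facet normal -0.468 0.246 0.849
  outer loop
   vertex 1.7 2.6 3.8
   vertex 0.2 3.2 2.8
   vertex 1.8 2.1 4.0
  endloop
 endfacet
 facet normal 0.562 0.402 0.723
  outer loop
   vertex 1.7 2.6 3.8
   vertex 1.8 2.1 4.0
   vertex 3.8 2.9 2.0
  endloop
 endfacet
 facet normal 0.667 -0.745 0.012
  outer loop
   vertex 0.8 0.2 1.2
   vertex 2.7 1.9 1.1
   vertex 3.8 2.9 2.0
  endloop
 endfacet
 facet normal 0.594 -0.748 0.295
  outer loop
   vertex 0.8 0.2 1.2
   vertex 3.8 2.9 2.0
   vertex 1.8 2.1 4.0
  endloop
 endfacet
 facet normal 0.518 -0.782 0.346
  outer loop
   vertex 0.8 0.2 1.2
   vertex 1.8 2.1 4.0
   vertex 0.2 0.2 2.1
  endloop
 endfacet
 facet normal -0.825 0.128 -0.550
  outer loop
   vertex 0.8 0.2 1.2
   vertex 0.2 0.2 2.1
   vertex 0.2 3.2 2.8
  endloop
 endfacet
 facet normal -0.380 0.375 -0.846
  outer loop
   vertex 0.8 0.2 1.2
   vertex 0.2 3.2 2.8
   vertex 2.7 1.9 1.1
  endloop
 endfacet
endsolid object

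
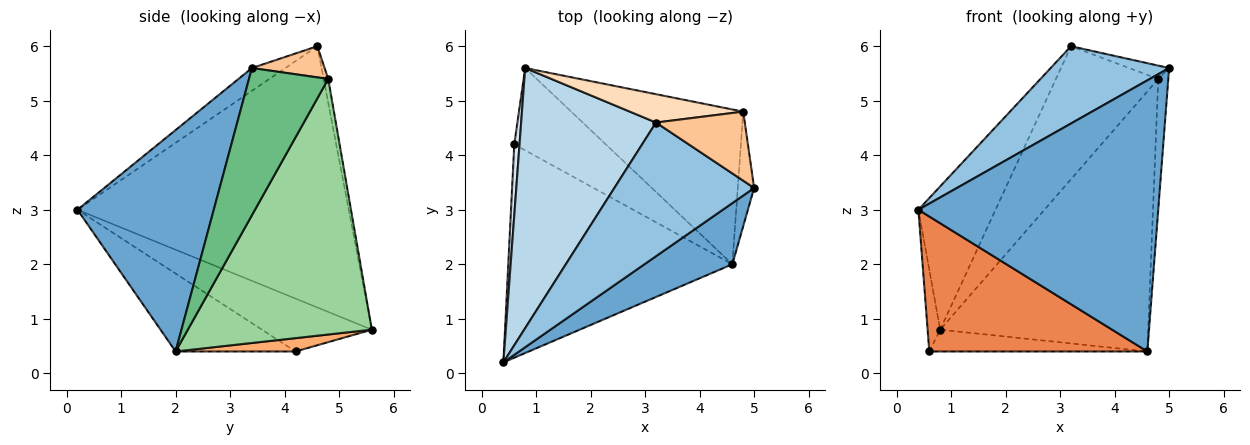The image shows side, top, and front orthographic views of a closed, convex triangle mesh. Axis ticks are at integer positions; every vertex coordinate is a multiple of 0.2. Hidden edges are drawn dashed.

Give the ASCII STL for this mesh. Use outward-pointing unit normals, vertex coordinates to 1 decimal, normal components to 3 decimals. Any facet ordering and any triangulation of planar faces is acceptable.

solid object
 facet normal 0.485 -0.853 0.192
  outer loop
   vertex 4.6 2.0 0.4
   vertex 5.0 3.4 5.6
   vertex 0.4 0.2 3.0
  endloop
 endfacet
 facet normal -0.140 -0.496 0.857
  outer loop
   vertex 3.2 4.6 6.0
   vertex 0.4 0.2 3.0
   vertex 5.0 3.4 5.6
  endloop
 endfacet
 facet normal -0.862 0.245 0.445
  outer loop
   vertex 3.2 4.6 6.0
   vertex 0.8 5.6 0.8
   vertex 0.4 0.2 3.0
  endloop
 endfacet
 facet normal -0.989 0.113 0.098
  outer loop
   vertex 0.6 4.2 0.4
   vertex 0.4 0.2 3.0
   vertex 0.8 5.6 0.8
  endloop
 endfacet
 facet normal -0.282 -0.513 -0.811
  outer loop
   vertex 0.6 4.2 0.4
   vertex 4.6 2.0 0.4
   vertex 0.4 0.2 3.0
  endloop
 endfacet
 facet normal 0.139 0.254 -0.957
  outer loop
   vertex 0.6 4.2 0.4
   vertex 0.8 5.6 0.8
   vertex 4.6 2.0 0.4
  endloop
 endfacet
 facet normal 0.326 0.179 0.928
  outer loop
   vertex 4.8 4.8 5.4
   vertex 3.2 4.6 6.0
   vertex 5.0 3.4 5.6
  endloop
 endfacet
 facet normal -0.044 0.977 0.208
  outer loop
   vertex 4.8 4.8 5.4
   vertex 0.8 5.6 0.8
   vertex 3.2 4.6 6.0
  endloop
 endfacet
 facet normal 0.986 0.125 -0.110
  outer loop
   vertex 4.8 4.8 5.4
   vertex 5.0 3.4 5.6
   vertex 4.6 2.0 0.4
  endloop
 endfacet
 facet normal 0.605 0.684 -0.407
  outer loop
   vertex 4.8 4.8 5.4
   vertex 4.6 2.0 0.4
   vertex 0.8 5.6 0.8
  endloop
 endfacet
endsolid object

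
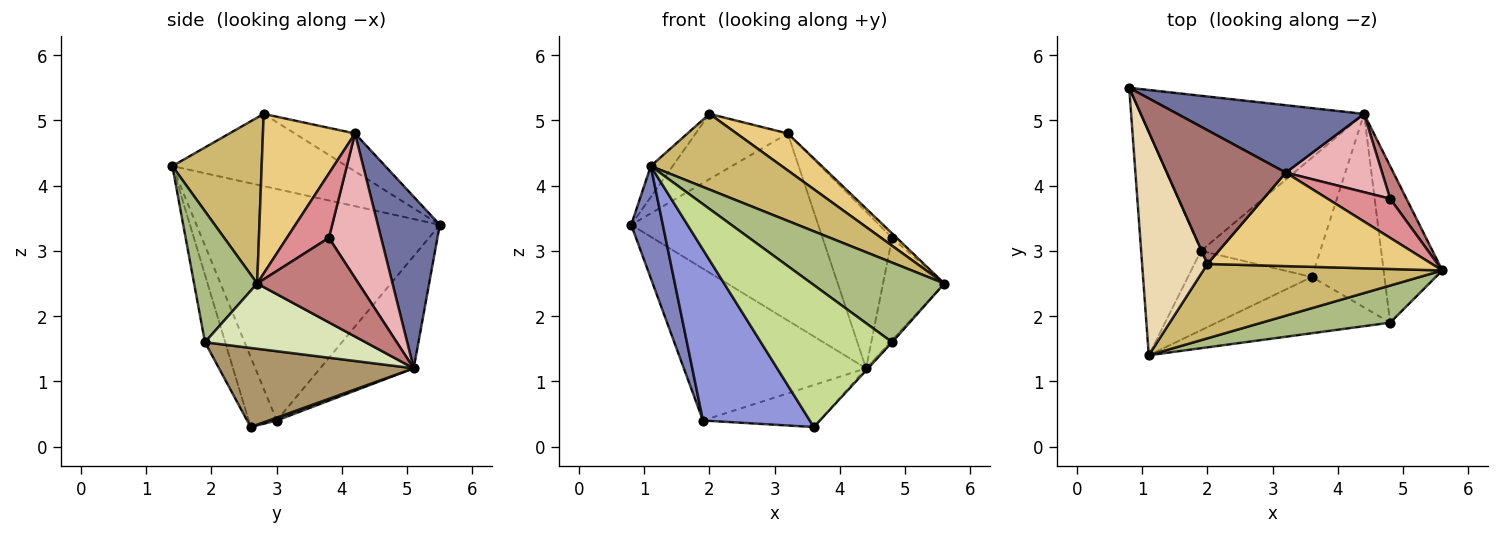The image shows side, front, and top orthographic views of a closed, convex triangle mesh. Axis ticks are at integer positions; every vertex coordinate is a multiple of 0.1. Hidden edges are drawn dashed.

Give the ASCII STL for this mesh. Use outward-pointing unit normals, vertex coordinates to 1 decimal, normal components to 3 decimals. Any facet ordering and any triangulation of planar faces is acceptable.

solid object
 facet normal 0.298 0.898 0.324
  outer loop
   vertex 3.2 4.2 4.8
   vertex 4.4 5.1 1.2
   vertex 0.8 5.5 3.4
  endloop
 endfacet
 facet normal -0.961 -0.125 -0.248
  outer loop
   vertex 1.9 3.0 0.4
   vertex 1.1 1.4 4.3
   vertex 0.8 5.5 3.4
  endloop
 endfacet
 facet normal -0.232 -0.882 -0.410
  outer loop
   vertex 1.9 3.0 0.4
   vertex 3.6 2.6 0.3
   vertex 1.1 1.4 4.3
  endloop
 endfacet
 facet normal -0.338 0.658 -0.673
  outer loop
   vertex 1.9 3.0 0.4
   vertex 0.8 5.5 3.4
   vertex 4.4 5.1 1.2
  endloop
 endfacet
 facet normal 0.023 0.332 -0.943
  outer loop
   vertex 1.9 3.0 0.4
   vertex 4.4 5.1 1.2
   vertex 3.6 2.6 0.3
  endloop
 endfacet
 facet normal 0.396 -0.832 0.388
  outer loop
   vertex 4.8 1.9 1.6
   vertex 5.6 2.7 2.5
   vertex 1.1 1.4 4.3
  endloop
 endfacet
 facet normal -0.142 -0.920 -0.365
  outer loop
   vertex 4.8 1.9 1.6
   vertex 1.1 1.4 4.3
   vertex 3.6 2.6 0.3
  endloop
 endfacet
 facet normal 0.743 0.009 -0.669
  outer loop
   vertex 4.8 1.9 1.6
   vertex 4.4 5.1 1.2
   vertex 5.6 2.7 2.5
  endloop
 endfacet
 facet normal 0.737 0.008 -0.676
  outer loop
   vertex 4.8 1.9 1.6
   vertex 3.6 2.6 0.3
   vertex 4.4 5.1 1.2
  endloop
 endfacet
 facet normal 0.437 -0.641 0.630
  outer loop
   vertex 2.0 2.8 5.1
   vertex 1.1 1.4 4.3
   vertex 5.6 2.7 2.5
  endloop
 endfacet
 facet normal 0.552 -0.307 0.776
  outer loop
   vertex 2.0 2.8 5.1
   vertex 5.6 2.7 2.5
   vertex 3.2 4.2 4.8
  endloop
 endfacet
 facet normal -0.738 0.093 0.668
  outer loop
   vertex 2.0 2.8 5.1
   vertex 0.8 5.5 3.4
   vertex 1.1 1.4 4.3
  endloop
 endfacet
 facet normal -0.276 0.421 0.864
  outer loop
   vertex 2.0 2.8 5.1
   vertex 3.2 4.2 4.8
   vertex 0.8 5.5 3.4
  endloop
 endfacet
 facet normal 0.844 0.510 0.163
  outer loop
   vertex 4.8 3.8 3.2
   vertex 5.6 2.7 2.5
   vertex 4.4 5.1 1.2
  endloop
 endfacet
 facet normal 0.715 0.077 0.695
  outer loop
   vertex 4.8 3.8 3.2
   vertex 3.2 4.2 4.8
   vertex 5.6 2.7 2.5
  endloop
 endfacet
 facet normal 0.557 0.743 0.371
  outer loop
   vertex 4.8 3.8 3.2
   vertex 4.4 5.1 1.2
   vertex 3.2 4.2 4.8
  endloop
 endfacet
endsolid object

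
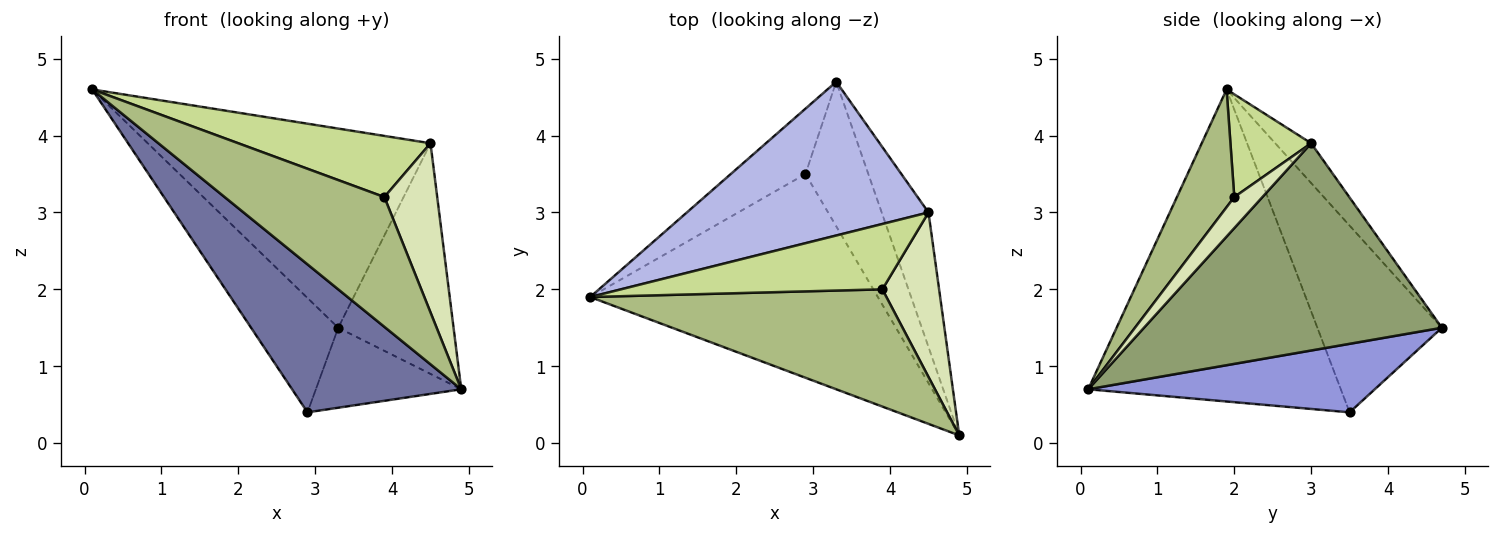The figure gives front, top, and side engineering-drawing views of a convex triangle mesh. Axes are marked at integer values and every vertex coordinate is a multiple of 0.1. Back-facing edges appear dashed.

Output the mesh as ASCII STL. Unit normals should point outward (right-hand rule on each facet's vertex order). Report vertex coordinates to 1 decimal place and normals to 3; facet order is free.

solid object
 facet normal -0.660 -0.442 -0.608
  outer loop
   vertex 2.9 3.5 0.4
   vertex 4.9 0.1 0.7
   vertex 0.1 1.9 4.6
  endloop
 endfacet
 facet normal -0.778 0.545 -0.311
  outer loop
   vertex 2.9 3.5 0.4
   vertex 0.1 1.9 4.6
   vertex 3.3 4.7 1.5
  endloop
 endfacet
 facet normal 0.690 0.350 -0.633
  outer loop
   vertex 2.9 3.5 0.4
   vertex 3.3 4.7 1.5
   vertex 4.9 0.1 0.7
  endloop
 endfacet
 facet normal -0.100 0.788 0.608
  outer loop
   vertex 4.5 3.0 3.9
   vertex 3.3 4.7 1.5
   vertex 0.1 1.9 4.6
  endloop
 endfacet
 facet normal 0.913 0.353 -0.206
  outer loop
   vertex 4.5 3.0 3.9
   vertex 4.9 0.1 0.7
   vertex 3.3 4.7 1.5
  endloop
 endfacet
 facet normal 0.258 -0.717 0.648
  outer loop
   vertex 3.9 2.0 3.2
   vertex 0.1 1.9 4.6
   vertex 4.9 0.1 0.7
  endloop
 endfacet
 facet normal 0.276 -0.657 0.702
  outer loop
   vertex 3.9 2.0 3.2
   vertex 4.5 3.0 3.9
   vertex 0.1 1.9 4.6
  endloop
 endfacet
 facet normal 0.356 -0.670 0.652
  outer loop
   vertex 3.9 2.0 3.2
   vertex 4.9 0.1 0.7
   vertex 4.5 3.0 3.9
  endloop
 endfacet
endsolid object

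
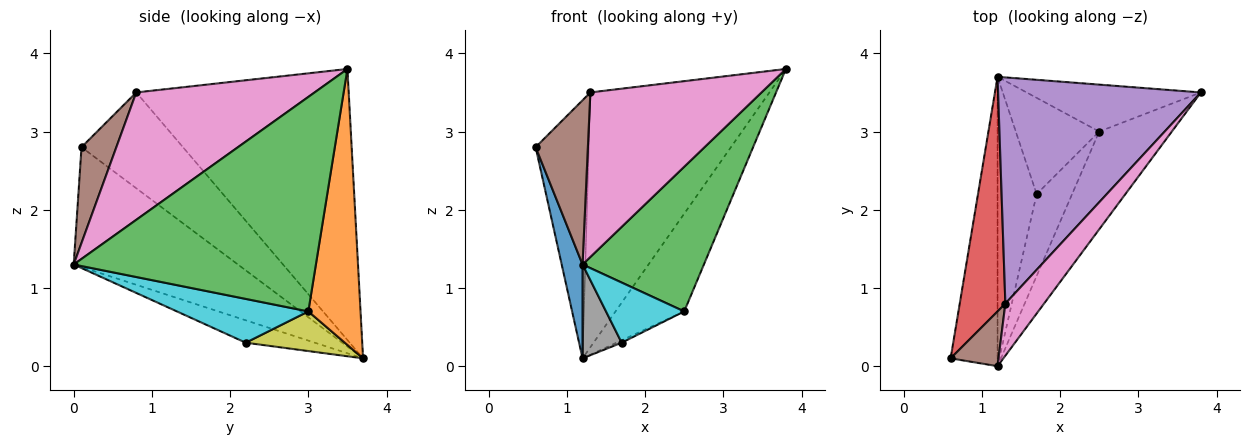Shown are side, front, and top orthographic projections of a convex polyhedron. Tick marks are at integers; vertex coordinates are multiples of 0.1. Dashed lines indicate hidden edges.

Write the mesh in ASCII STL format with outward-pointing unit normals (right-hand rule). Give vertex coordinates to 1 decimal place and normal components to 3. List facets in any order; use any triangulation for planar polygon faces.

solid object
 facet normal -0.925 -0.117 -0.362
  outer loop
   vertex 1.2 0.0 1.3
   vertex 0.6 0.1 2.8
   vertex 1.2 3.7 0.1
  endloop
 endfacet
 facet normal 0.565 0.744 -0.357
  outer loop
   vertex 2.5 3.0 0.7
   vertex 1.2 3.7 0.1
   vertex 3.8 3.5 3.8
  endloop
 endfacet
 facet normal 0.856 -0.429 -0.290
  outer loop
   vertex 2.5 3.0 0.7
   vertex 3.8 3.5 3.8
   vertex 1.2 0.0 1.3
  endloop
 endfacet
 facet normal -0.816 0.428 0.389
  outer loop
   vertex 1.3 0.8 3.5
   vertex 1.2 3.7 0.1
   vertex 0.6 0.1 2.8
  endloop
 endfacet
 facet normal -0.664 0.559 0.497
  outer loop
   vertex 1.3 0.8 3.5
   vertex 3.8 3.5 3.8
   vertex 1.2 3.7 0.1
  endloop
 endfacet
 facet normal 0.535 -0.802 0.267
  outer loop
   vertex 1.3 0.8 3.5
   vertex 0.6 0.1 2.8
   vertex 1.2 0.0 1.3
  endloop
 endfacet
 facet normal 0.705 -0.676 0.214
  outer loop
   vertex 1.3 0.8 3.5
   vertex 1.2 0.0 1.3
   vertex 3.8 3.5 3.8
  endloop
 endfacet
 facet normal -0.479 -0.271 -0.835
  outer loop
   vertex 1.7 2.2 0.3
   vertex 1.2 0.0 1.3
   vertex 1.2 3.7 0.1
  endloop
 endfacet
 facet normal 0.429 0.023 -0.903
  outer loop
   vertex 1.7 2.2 0.3
   vertex 1.2 3.7 0.1
   vertex 2.5 3.0 0.7
  endloop
 endfacet
 facet normal 0.705 -0.420 -0.571
  outer loop
   vertex 1.7 2.2 0.3
   vertex 2.5 3.0 0.7
   vertex 1.2 0.0 1.3
  endloop
 endfacet
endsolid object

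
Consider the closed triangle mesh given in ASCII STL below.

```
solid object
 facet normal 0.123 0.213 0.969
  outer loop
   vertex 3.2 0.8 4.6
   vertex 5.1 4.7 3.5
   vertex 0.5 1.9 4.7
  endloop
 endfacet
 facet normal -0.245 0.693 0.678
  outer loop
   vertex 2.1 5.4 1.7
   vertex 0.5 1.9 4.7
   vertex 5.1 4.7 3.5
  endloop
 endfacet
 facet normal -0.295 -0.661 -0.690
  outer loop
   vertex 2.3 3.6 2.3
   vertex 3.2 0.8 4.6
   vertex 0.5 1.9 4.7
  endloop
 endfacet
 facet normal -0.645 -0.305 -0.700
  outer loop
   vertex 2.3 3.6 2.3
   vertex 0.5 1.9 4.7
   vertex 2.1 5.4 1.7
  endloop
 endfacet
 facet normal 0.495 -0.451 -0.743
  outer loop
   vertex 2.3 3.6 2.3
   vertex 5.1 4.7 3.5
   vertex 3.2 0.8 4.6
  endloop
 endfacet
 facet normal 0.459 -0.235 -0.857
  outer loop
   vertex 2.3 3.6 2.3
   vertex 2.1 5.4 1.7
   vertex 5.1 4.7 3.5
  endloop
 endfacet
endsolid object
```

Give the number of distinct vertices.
5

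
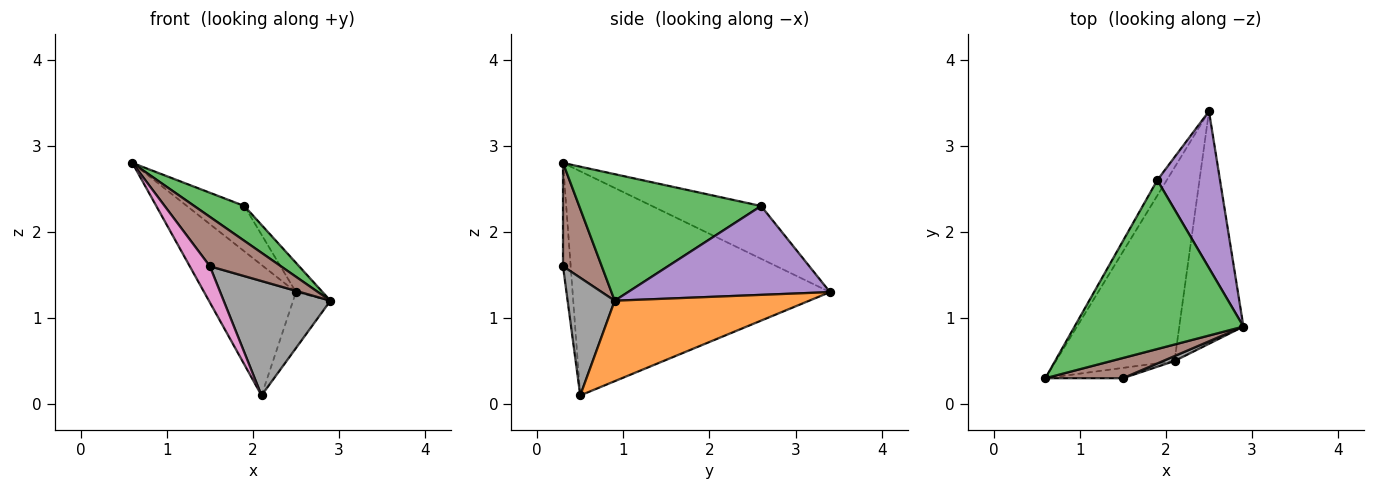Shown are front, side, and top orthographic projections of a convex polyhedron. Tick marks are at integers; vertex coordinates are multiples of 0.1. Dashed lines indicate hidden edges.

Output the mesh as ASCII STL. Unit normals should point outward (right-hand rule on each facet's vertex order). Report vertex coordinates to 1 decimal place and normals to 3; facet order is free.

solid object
 facet normal -0.843 0.301 -0.446
  outer loop
   vertex 2.1 0.5 0.1
   vertex 0.6 0.3 2.8
   vertex 2.5 3.4 1.3
  endloop
 endfacet
 facet normal 0.773 0.148 -0.616
  outer loop
   vertex 2.1 0.5 0.1
   vertex 2.5 3.4 1.3
   vertex 2.9 0.9 1.2
  endloop
 endfacet
 facet normal 0.592 -0.163 0.790
  outer loop
   vertex 1.9 2.6 2.3
   vertex 0.6 0.3 2.8
   vertex 2.9 0.9 1.2
  endloop
 endfacet
 facet normal -0.874 0.460 -0.156
  outer loop
   vertex 1.9 2.6 2.3
   vertex 2.5 3.4 1.3
   vertex 0.6 0.3 2.8
  endloop
 endfacet
 facet normal 0.812 0.107 0.573
  outer loop
   vertex 1.9 2.6 2.3
   vertex 2.9 0.9 1.2
   vertex 2.5 3.4 1.3
  endloop
 endfacet
 facet normal 0.451 -0.826 0.338
  outer loop
   vertex 1.5 0.3 1.6
   vertex 2.9 0.9 1.2
   vertex 0.6 0.3 2.8
  endloop
 endfacet
 facet normal -0.344 -0.903 -0.258
  outer loop
   vertex 1.5 0.3 1.6
   vertex 0.6 0.3 2.8
   vertex 2.1 0.5 0.1
  endloop
 endfacet
 facet normal 0.403 -0.914 0.039
  outer loop
   vertex 1.5 0.3 1.6
   vertex 2.1 0.5 0.1
   vertex 2.9 0.9 1.2
  endloop
 endfacet
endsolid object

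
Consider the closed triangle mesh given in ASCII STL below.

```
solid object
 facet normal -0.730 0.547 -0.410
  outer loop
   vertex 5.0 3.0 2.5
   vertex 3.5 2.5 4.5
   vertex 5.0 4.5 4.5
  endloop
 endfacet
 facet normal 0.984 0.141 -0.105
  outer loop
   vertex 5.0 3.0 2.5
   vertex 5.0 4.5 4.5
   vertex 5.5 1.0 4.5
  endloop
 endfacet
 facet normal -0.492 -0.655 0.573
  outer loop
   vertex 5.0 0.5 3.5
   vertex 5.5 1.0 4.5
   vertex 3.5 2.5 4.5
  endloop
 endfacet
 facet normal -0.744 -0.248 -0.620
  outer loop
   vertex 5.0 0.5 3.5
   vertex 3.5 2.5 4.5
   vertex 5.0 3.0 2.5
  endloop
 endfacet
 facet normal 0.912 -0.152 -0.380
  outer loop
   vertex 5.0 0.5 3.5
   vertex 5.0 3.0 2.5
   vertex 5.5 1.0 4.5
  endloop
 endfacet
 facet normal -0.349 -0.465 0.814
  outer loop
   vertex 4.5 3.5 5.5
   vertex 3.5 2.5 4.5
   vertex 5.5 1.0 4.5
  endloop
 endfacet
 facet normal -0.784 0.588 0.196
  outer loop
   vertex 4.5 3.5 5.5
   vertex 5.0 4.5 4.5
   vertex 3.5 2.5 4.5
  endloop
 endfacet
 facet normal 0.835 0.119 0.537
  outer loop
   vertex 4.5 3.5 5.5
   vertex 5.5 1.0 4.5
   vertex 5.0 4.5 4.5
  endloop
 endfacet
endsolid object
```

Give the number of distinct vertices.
6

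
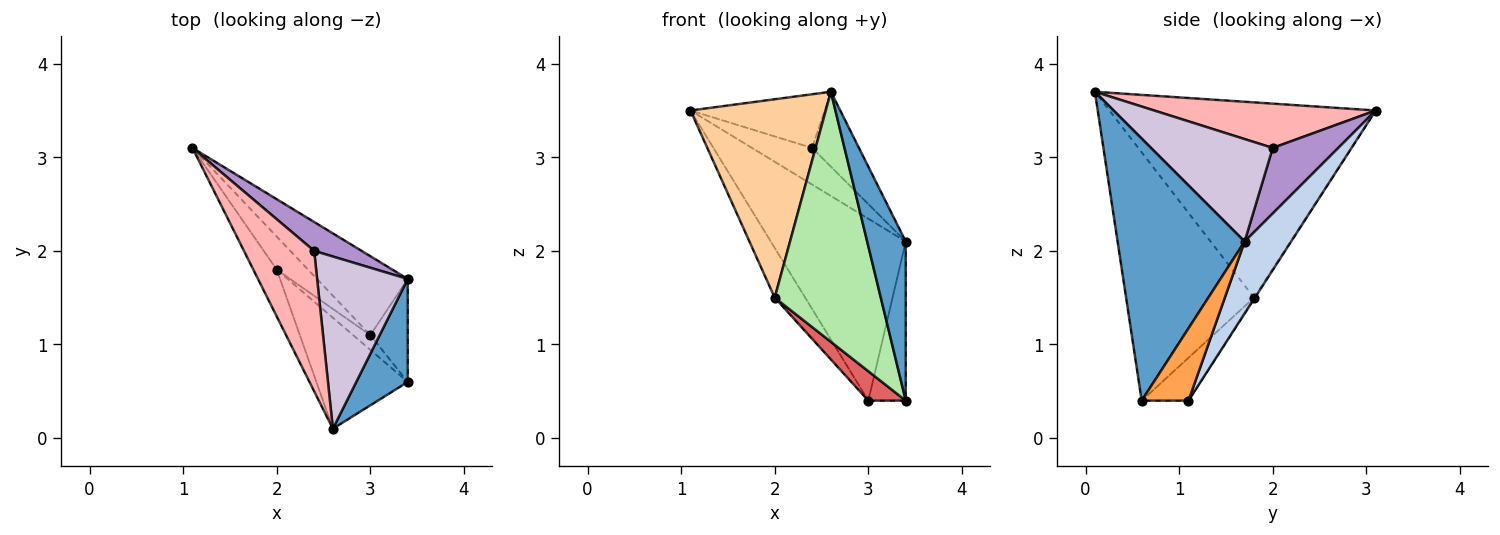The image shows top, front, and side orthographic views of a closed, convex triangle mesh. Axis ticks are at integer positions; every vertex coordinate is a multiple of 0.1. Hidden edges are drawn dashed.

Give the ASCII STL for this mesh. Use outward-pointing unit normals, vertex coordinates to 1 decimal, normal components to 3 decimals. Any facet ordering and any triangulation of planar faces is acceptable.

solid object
 facet normal 0.940 -0.285 0.185
  outer loop
   vertex 3.4 1.7 2.1
   vertex 2.6 0.1 3.7
   vertex 3.4 0.6 0.4
  endloop
 endfacet
 facet normal 0.301 0.875 -0.380
  outer loop
   vertex 3.4 1.7 2.1
   vertex 3.0 1.1 0.4
   vertex 1.1 3.1 3.5
  endloop
 endfacet
 facet normal 0.724 0.579 -0.375
  outer loop
   vertex 3.4 1.7 2.1
   vertex 3.4 0.6 0.4
   vertex 3.0 1.1 0.4
  endloop
 endfacet
 facet normal -0.887 -0.450 -0.106
  outer loop
   vertex 2.0 1.8 1.5
   vertex 2.6 0.1 3.7
   vertex 1.1 3.1 3.5
  endloop
 endfacet
 facet normal -0.025 0.833 -0.553
  outer loop
   vertex 2.0 1.8 1.5
   vertex 1.1 3.1 3.5
   vertex 3.0 1.1 0.4
  endloop
 endfacet
 facet normal -0.741 -0.614 -0.273
  outer loop
   vertex 2.0 1.8 1.5
   vertex 3.4 0.6 0.4
   vertex 2.6 0.1 3.7
  endloop
 endfacet
 facet normal -0.745 -0.596 -0.298
  outer loop
   vertex 2.0 1.8 1.5
   vertex 3.0 1.1 0.4
   vertex 3.4 0.6 0.4
  endloop
 endfacet
 facet normal 0.508 0.308 0.805
  outer loop
   vertex 2.4 2.0 3.1
   vertex 1.1 3.1 3.5
   vertex 2.6 0.1 3.7
  endloop
 endfacet
 facet normal 0.650 0.597 0.471
  outer loop
   vertex 2.4 2.0 3.1
   vertex 3.4 1.7 2.1
   vertex 1.1 3.1 3.5
  endloop
 endfacet
 facet normal 0.720 0.277 0.637
  outer loop
   vertex 2.4 2.0 3.1
   vertex 2.6 0.1 3.7
   vertex 3.4 1.7 2.1
  endloop
 endfacet
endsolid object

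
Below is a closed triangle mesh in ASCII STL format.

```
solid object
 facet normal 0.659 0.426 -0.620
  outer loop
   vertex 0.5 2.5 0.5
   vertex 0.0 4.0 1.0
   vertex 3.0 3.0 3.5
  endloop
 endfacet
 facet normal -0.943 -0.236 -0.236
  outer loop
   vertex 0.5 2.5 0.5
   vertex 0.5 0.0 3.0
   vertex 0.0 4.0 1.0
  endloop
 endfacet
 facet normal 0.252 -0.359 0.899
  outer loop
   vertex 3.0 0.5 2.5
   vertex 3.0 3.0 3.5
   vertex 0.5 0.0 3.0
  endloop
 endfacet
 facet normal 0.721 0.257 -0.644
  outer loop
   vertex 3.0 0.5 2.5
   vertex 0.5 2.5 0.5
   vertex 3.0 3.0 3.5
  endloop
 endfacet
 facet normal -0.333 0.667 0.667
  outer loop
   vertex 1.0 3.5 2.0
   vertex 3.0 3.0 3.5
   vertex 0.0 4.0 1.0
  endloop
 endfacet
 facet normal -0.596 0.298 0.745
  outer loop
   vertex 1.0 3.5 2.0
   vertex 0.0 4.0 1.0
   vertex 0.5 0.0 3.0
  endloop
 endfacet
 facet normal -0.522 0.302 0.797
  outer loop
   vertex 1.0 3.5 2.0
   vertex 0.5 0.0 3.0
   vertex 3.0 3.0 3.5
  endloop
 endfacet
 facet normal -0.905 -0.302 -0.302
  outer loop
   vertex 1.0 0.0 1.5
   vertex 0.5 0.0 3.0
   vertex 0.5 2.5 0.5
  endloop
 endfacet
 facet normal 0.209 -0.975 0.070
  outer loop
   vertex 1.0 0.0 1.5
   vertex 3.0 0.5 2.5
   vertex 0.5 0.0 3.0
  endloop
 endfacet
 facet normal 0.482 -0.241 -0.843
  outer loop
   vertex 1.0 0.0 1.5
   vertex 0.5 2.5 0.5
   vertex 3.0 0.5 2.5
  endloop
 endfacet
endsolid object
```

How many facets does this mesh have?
10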